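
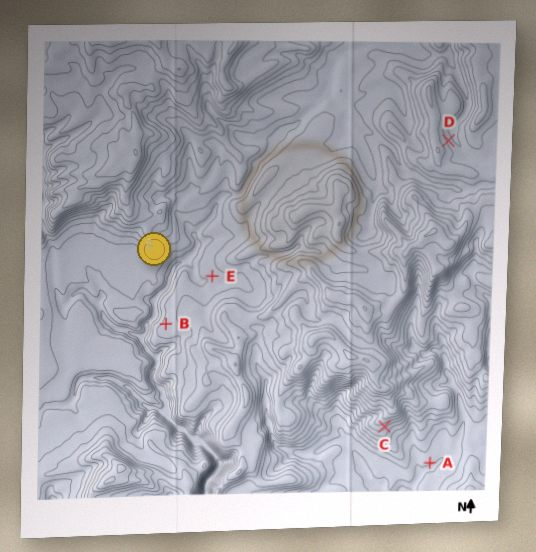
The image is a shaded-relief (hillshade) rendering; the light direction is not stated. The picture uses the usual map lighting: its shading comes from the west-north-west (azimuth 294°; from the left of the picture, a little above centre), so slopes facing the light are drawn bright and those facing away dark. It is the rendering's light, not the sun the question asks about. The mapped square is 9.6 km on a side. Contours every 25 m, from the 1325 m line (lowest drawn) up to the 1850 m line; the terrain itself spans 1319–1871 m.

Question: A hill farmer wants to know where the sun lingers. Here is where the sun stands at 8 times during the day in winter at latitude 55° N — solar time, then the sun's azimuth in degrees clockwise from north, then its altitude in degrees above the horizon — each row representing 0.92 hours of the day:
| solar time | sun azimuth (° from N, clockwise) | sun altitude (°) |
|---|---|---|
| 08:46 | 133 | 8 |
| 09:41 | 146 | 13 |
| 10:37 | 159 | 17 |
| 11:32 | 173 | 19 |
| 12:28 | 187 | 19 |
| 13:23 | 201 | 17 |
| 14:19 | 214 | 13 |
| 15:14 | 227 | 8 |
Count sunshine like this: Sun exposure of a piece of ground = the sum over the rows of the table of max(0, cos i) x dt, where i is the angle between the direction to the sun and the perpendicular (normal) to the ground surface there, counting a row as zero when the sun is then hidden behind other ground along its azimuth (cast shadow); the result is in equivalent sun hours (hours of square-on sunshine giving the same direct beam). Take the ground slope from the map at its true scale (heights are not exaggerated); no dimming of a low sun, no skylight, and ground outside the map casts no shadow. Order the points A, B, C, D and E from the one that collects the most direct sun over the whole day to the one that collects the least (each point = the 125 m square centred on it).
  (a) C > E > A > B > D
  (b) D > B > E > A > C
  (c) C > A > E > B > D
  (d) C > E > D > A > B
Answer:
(c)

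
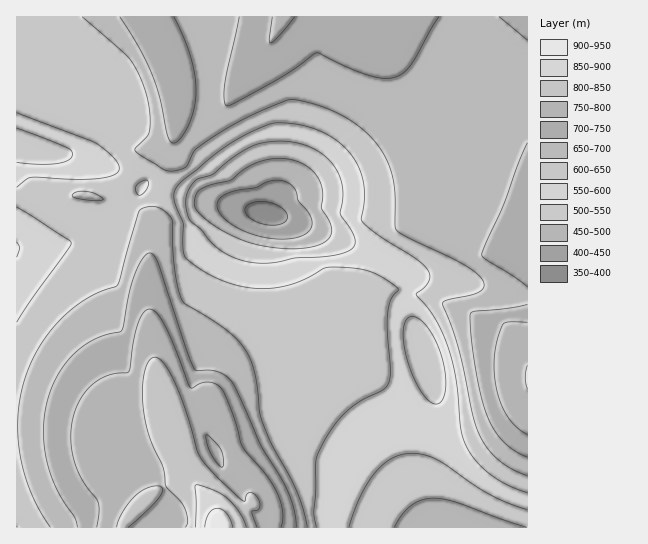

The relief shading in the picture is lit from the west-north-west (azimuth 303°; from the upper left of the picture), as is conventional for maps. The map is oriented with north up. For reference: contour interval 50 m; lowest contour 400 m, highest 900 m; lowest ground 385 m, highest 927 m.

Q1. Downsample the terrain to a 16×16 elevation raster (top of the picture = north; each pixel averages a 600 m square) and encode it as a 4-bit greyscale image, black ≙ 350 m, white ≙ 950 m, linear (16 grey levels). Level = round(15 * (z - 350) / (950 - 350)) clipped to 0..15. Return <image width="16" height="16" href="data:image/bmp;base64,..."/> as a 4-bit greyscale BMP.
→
<image width="16" height="16" href="data:image/bmp;base64,Qk32AAAAAAAAAHYAAAAoAAAAEAAAABAAAAABAAQAAAAAAIAAAAATCwAAEwsAABAAAAAAAAAAAAAAABEREQAiIiIAMzMzAERERABVVVUAZmZmAHd3dwCIiIgAmZmZAKqqqgC7u7sAzMzMAN3d3QDu7u4A////AHirvNuWVENEiau8u4ZVRVeKu8updmVVeYq7y6h3ZmaKiarKmHd2VZt4mrmHd3ZGm3iJqHd3dleaZ3iXZmd2Z4hmeIZVRVZ4iWd3hTIjV4iZd3d1MiRniIlVZ4dURWeIiVZ3iIZmeIiId3eZmIiJiIh3eJmZmZmYiHd5qImpmZiJ"/>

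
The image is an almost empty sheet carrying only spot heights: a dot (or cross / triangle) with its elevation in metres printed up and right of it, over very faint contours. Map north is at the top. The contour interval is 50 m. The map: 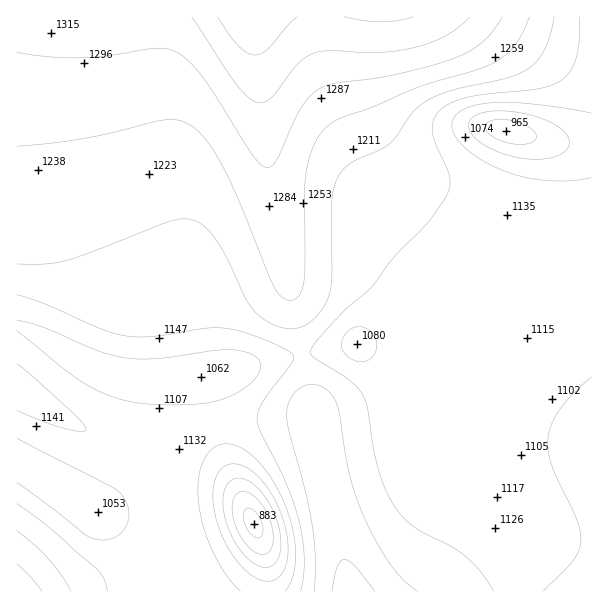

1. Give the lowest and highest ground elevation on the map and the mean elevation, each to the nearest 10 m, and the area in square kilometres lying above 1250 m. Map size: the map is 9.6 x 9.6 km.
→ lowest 880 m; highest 1440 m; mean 1170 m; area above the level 17.2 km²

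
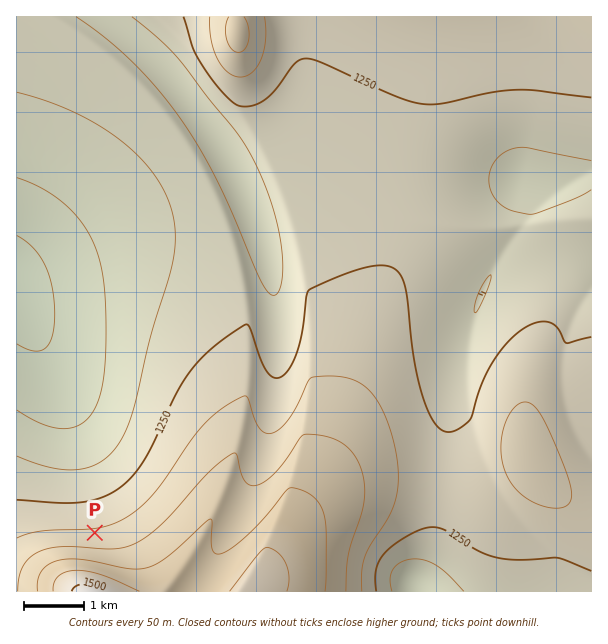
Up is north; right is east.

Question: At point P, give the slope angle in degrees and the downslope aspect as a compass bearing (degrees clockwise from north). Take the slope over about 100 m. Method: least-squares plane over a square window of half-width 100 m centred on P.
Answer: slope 8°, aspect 355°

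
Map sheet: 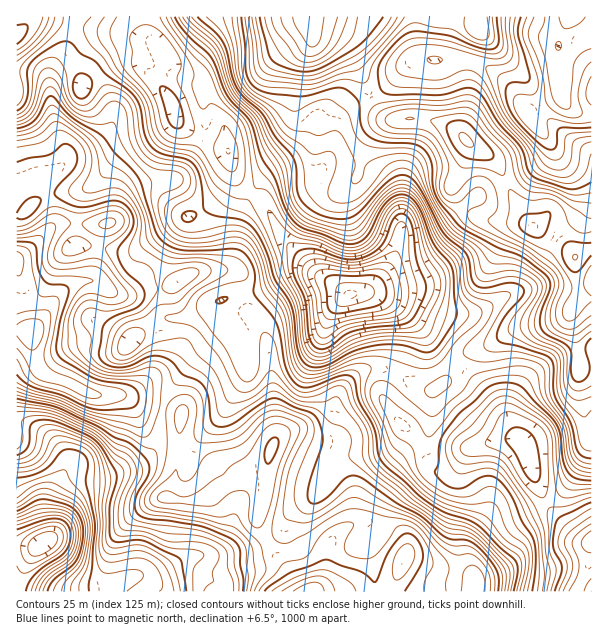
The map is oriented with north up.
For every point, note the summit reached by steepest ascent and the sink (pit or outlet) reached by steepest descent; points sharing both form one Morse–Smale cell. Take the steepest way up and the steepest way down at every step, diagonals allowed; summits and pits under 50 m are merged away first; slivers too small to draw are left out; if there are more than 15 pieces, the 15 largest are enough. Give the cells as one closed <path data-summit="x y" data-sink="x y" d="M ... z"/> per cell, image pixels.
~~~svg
<path data-summit="311 591" data-sink="350 294" d="M171 180l-28 4-12 6-10 11-6 17-5 5-33 0-1 22 16 1 27 6 13 0 48-32 7-2-18 33-9 24 0 19 3 17 4 7 18 0 34-17 4 16 9 13-11 6-31 27-22 30-5 12 2 4 16 5-1 44-6 25-6 14 12 3 15 0 12-2 39-23 17-3 3-4 2-10 8-18 8-7 7-3 29 0 7-3 7-10 2-16 4-9 19-19 9-5 16 0 11 5 3-5 6-20 2-21-8-15-14-12-12-6-24 1-12-11-21-12-29-30-8-11-12-25-12-12-6 4-8 20-8 45-8 7-23 1 5-5 4-8 0-16-5-20-12-22-16-18z"/><path data-summit="311 591" data-sink="591 540" d="M384 368l-16 0-9 5-13 11-10 17-2 16-7 10-7 3-33 2-11 8-5 9-5 18-2 31-6 17 0 9 12 24 16 19 10 21 4 4 14 0 4-4 7-13 3-27 11-16 17-9 19-1 17 6 10 8 4 9-1 13 33 12 30 6 7 6 1 10 100 0 13-26 3-24-14-4-30-31-14-31-11-30-8-7-12 0-18 5-15 4-20 21-16 0-19-32-18-17-13-21 0-6 12-19z"/><path data-summit="311 591" data-sink="42 543" d="M164 408l-6 32-6 12-8 8-37 15-18 0-18-6-8 6 5-11-8-17-22-19-18-7-4 1 1 170 283-1-14-24-16-19-12-24 0-9 7-24 1-22-3 3-17 3-43 24-23 1-12-3 6-14 6-25 1-44z"/><path data-summit="308 20" data-sink="173 108" d="M306 16l-231 0-2 8 59 12-19 0-14 4-15 14-4 9 18 9 9-8 13-6 9-2 9 4 31 38 7 22 7 7 41 18 4 4 4 21 6 12 11 11 3 0 10-14 10-9 27-10 11-8 9-29 19-24 6-12 0-13-7-17-13-13-11-6z"/><path data-summit="32 332" data-sink="350 294" d="M47 196l-12 6-12 12-7 2 0 53 9 25 6 33 1 24 5 15 10 10 21 6 22 12 33 2 15 7 24 5 6-15 22-30 31-27 11-6-9-13-4-16-34 17-18 0-4-7-3-17 0-19 9-24 17-32-6 1-48 32-13 0-27-6-15 0-2-23-12 0-14 5 3-3 2-9z"/><path data-summit="575 257" data-sink="350 294" d="M506 182l-24 11-36 29-24 10-20 3-6 20-8 14-16 19-11 5 16 2 27 17 20 20 10 16 21 16 9-9 21-7 30-18 34-6 15-6 6-6 1 12 6 24 2 2 13-2 0-48-11 0-5 2 2-8-2-37-15-15-32-18z"/><path data-summit="311 591" data-sink="173 108" d="M129 56l-13 4-20 12 18 36 0 14-5 9-11 11-26 12-12 14-19 10 3 11 4 7 8-3 21-1 10-5-8 13-3 22 2 2 27 0 10-6 6-17 10-11 12-6 28-4 6 2 16 18 12 22 5 20 0 16-4 8-6 4 24 0 8-7 8-45 12-24-14-12-6-12-4-21-22-13-23-9-7-7-4-16-9-15-25-29z"/><path data-summit="308 20" data-sink="572 17" d="M591 16l-283 0-1 4 5 12 18 5 16 10 25 49 12-6 30-29 52-1 12 2 21 12 14 15 16 26 11-9 15-6 7-6 8 14 7 4 15 3z"/><path data-summit="308 20" data-sink="350 294" d="M314 32l-2 1 1 5 11 6 13 13 7 17 0 13-6 12-19 24-9 29-11 8-27 10-10 9-10 15 14 12 16 30 25 28 8 8 21 12 12 11 3 0 14-3 7-4 16-19 10-21 4-29-5-18-6-12-13-14-13-6-23-5-15 0-3 3 7-14 6-30 5-9 12-11 15-6 1-4-24-46-16-10z"/><path data-summit="465 140" data-sink="350 294" d="M371 96l-17 7-12 11-5 9-6 30-7 14 3-3 15 0 23 5 13 6 10 10 9 16 5 18-1 17 4-2 17-2 24-10 36-29 24-11-8-18-10-10-15-8-17-16-27-10-39 0-11-9z"/><path data-summit="465 140" data-sink="572 17" d="M465 60l-52 1-41 37 7 13 11 9 39 0 27 10 17 16 15 8 10 10 8 17 7-1 27-16 8-8 2-12-22-30-16-25-23-21z"/><path data-summit="32 332" data-sink="42 543" d="M17 270l-1 150 22 8 22 19 8 17-2 8 5-3 18 6 18 0 37-15 13-16 6-36-25-5-15-7-33-2-22-12-26-9-5-7-5-15-4-42z"/><path data-summit="575 257" data-sink="572 17" d="M561 94l-7 6-15 6-10 8 21 30-2 12-12 12-29 13-1 4 23 39 32 18 15 14 16-7 0-133-16-4-7-4z"/><path data-summit="308 20" data-sink="591 540" d="M456 366l-5 5-3 7-13 12-13-2-27-14-11 19 0 6 6 11 7 10 18 17 15 28 7 5 13-1 20-21 33-9 15 1-25-41-28-27z"/><path data-summit="311 591" data-sink="42 543" d="M375 522l-13 0-11 2-17 13-6 11-4 31-9 13 160-1 0-9-7-6-30-6-33-12 1-13-4-9-10-8z"/>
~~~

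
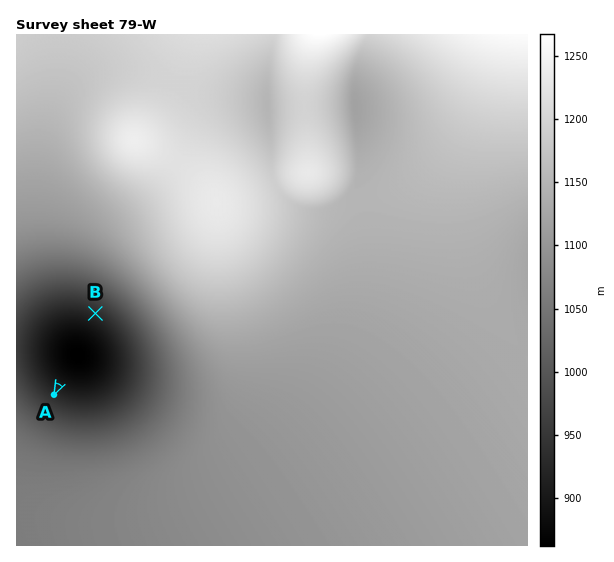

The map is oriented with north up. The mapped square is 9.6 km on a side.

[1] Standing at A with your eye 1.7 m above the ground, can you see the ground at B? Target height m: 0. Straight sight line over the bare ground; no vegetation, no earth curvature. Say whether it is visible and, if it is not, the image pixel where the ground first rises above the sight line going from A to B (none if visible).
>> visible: true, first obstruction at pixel None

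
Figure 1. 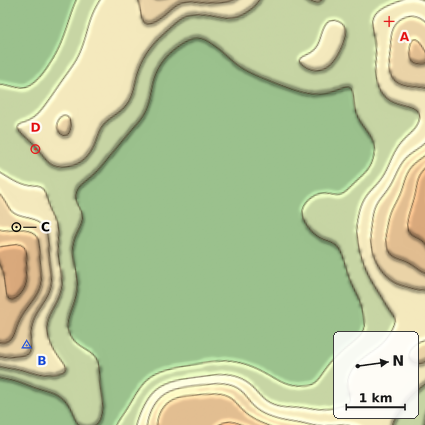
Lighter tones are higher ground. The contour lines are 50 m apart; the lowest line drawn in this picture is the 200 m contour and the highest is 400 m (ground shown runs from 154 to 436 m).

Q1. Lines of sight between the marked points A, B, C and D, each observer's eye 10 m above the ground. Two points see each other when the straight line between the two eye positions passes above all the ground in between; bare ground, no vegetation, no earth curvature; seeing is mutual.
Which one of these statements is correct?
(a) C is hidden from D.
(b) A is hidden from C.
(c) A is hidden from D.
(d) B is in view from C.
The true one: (c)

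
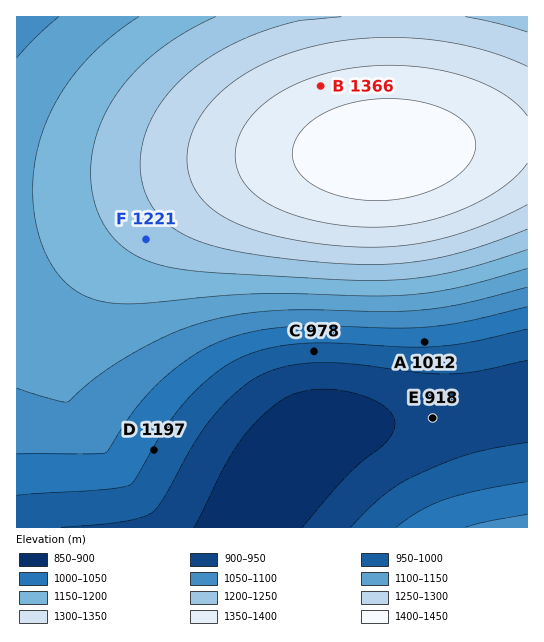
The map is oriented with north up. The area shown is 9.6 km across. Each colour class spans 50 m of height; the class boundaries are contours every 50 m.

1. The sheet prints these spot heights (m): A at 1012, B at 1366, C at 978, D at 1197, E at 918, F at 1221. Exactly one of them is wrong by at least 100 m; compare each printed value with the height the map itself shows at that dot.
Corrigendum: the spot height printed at D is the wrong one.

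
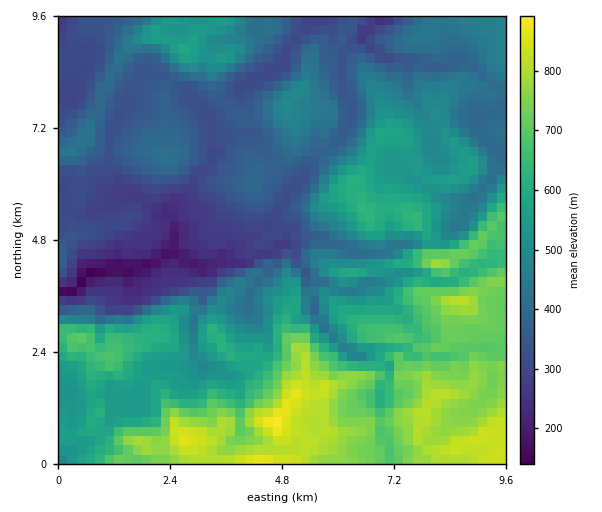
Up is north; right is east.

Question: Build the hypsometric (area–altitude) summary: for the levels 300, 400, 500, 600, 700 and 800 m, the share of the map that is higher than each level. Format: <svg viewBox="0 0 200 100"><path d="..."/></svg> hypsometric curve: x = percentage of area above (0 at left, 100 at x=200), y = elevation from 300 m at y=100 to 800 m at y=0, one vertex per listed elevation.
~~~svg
<svg viewBox="0 0 200 100"><path d="M180 100l-48-20-37-20-37-20-22-20-25-20"/></svg>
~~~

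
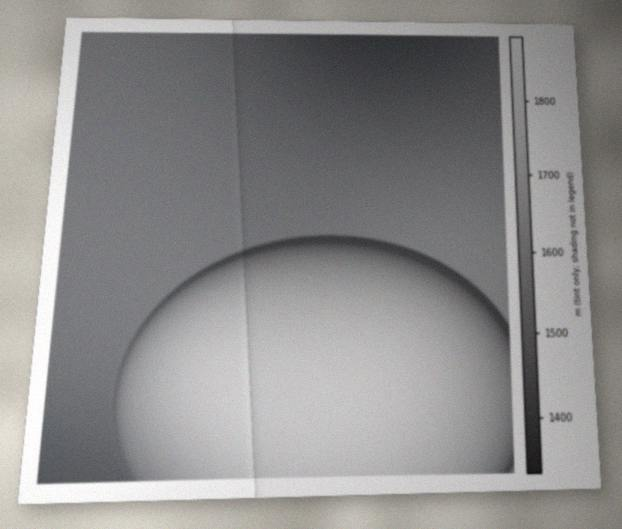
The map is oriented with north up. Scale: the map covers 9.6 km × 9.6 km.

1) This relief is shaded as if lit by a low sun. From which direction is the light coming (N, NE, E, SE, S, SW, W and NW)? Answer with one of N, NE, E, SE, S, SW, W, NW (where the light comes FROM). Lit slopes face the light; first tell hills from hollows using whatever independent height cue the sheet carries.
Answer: SW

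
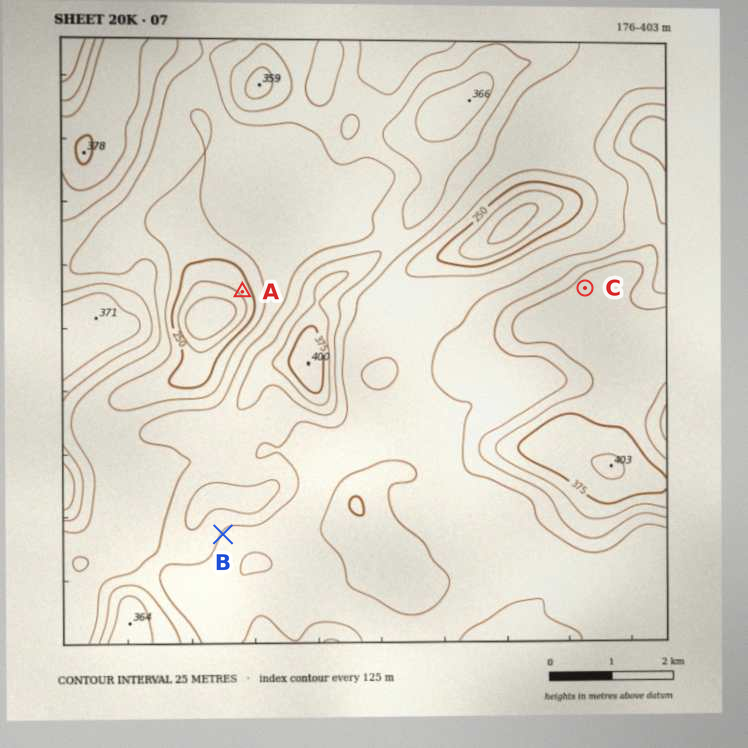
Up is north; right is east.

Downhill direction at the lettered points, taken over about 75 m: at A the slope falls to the SW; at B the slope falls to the SE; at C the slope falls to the NW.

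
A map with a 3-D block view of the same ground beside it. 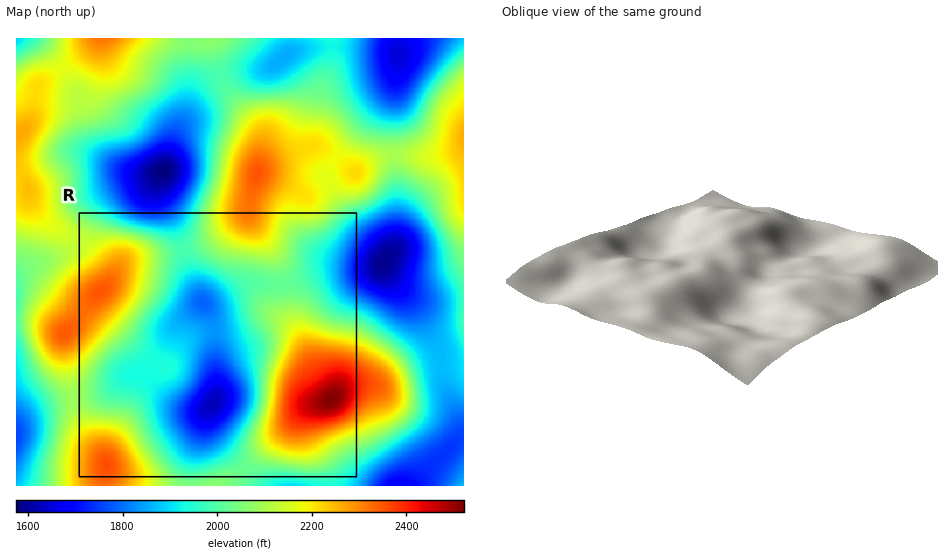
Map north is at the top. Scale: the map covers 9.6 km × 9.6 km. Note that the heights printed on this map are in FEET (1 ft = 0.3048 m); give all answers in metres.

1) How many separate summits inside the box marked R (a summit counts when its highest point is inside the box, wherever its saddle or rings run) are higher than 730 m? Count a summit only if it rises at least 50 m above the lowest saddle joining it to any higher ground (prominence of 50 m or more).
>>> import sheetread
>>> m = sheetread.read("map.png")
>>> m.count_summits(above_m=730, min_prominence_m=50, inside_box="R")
1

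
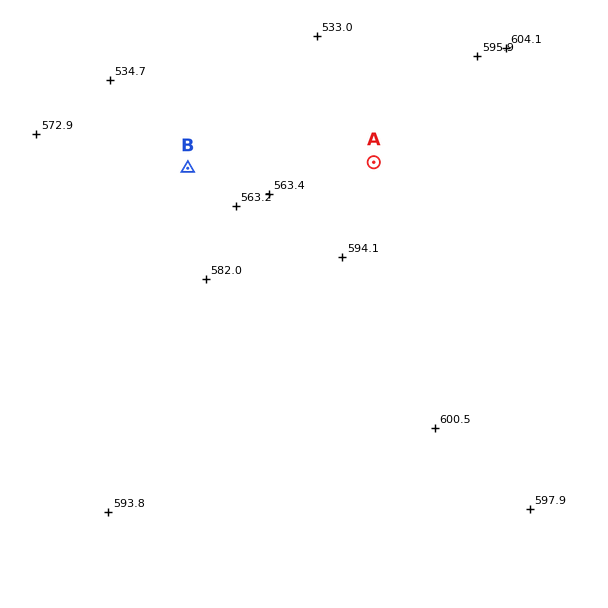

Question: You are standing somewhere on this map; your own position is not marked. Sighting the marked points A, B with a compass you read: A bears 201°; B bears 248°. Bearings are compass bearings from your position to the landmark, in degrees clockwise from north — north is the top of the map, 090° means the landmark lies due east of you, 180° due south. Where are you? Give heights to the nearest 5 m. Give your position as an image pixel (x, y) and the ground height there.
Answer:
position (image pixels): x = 405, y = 80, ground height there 575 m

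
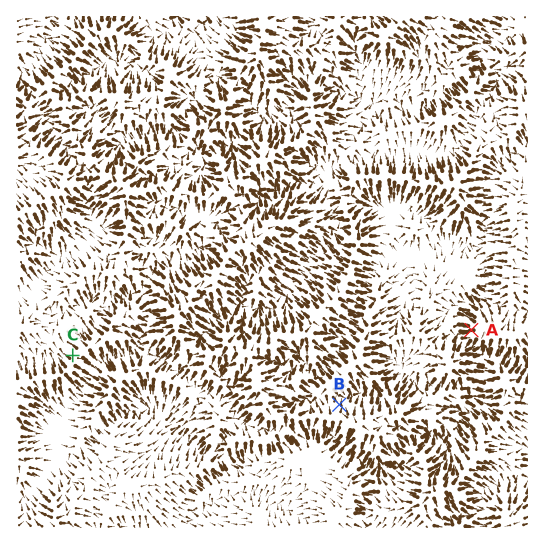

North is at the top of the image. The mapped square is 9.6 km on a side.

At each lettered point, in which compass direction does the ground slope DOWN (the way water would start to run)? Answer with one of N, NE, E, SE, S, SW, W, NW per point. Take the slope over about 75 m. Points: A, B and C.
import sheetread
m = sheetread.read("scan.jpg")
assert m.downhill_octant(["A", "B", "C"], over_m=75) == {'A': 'W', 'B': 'N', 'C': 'NW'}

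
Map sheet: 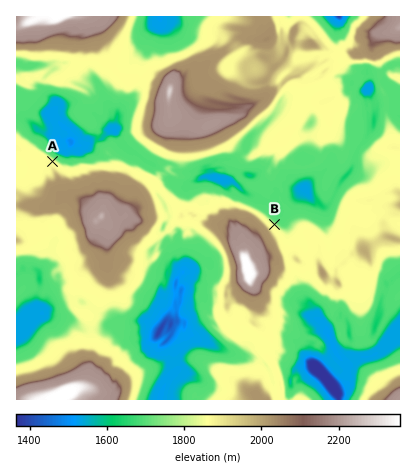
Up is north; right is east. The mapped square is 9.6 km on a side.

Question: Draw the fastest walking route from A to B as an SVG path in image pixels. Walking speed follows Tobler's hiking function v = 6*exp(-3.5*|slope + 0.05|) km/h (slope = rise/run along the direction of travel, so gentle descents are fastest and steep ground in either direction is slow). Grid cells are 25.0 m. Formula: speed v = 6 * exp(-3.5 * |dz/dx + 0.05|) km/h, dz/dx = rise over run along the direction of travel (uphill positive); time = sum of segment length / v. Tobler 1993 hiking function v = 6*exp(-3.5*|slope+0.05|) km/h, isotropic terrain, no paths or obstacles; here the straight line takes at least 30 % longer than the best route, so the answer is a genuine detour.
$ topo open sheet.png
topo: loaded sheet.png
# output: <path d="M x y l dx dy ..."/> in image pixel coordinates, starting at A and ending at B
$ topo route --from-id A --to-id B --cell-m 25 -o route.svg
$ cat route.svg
<path d="M52 162l2 0 12 6 56 0 38 20 2 2 8 6 16 8 52 0 26 14 4 4 6 2"/>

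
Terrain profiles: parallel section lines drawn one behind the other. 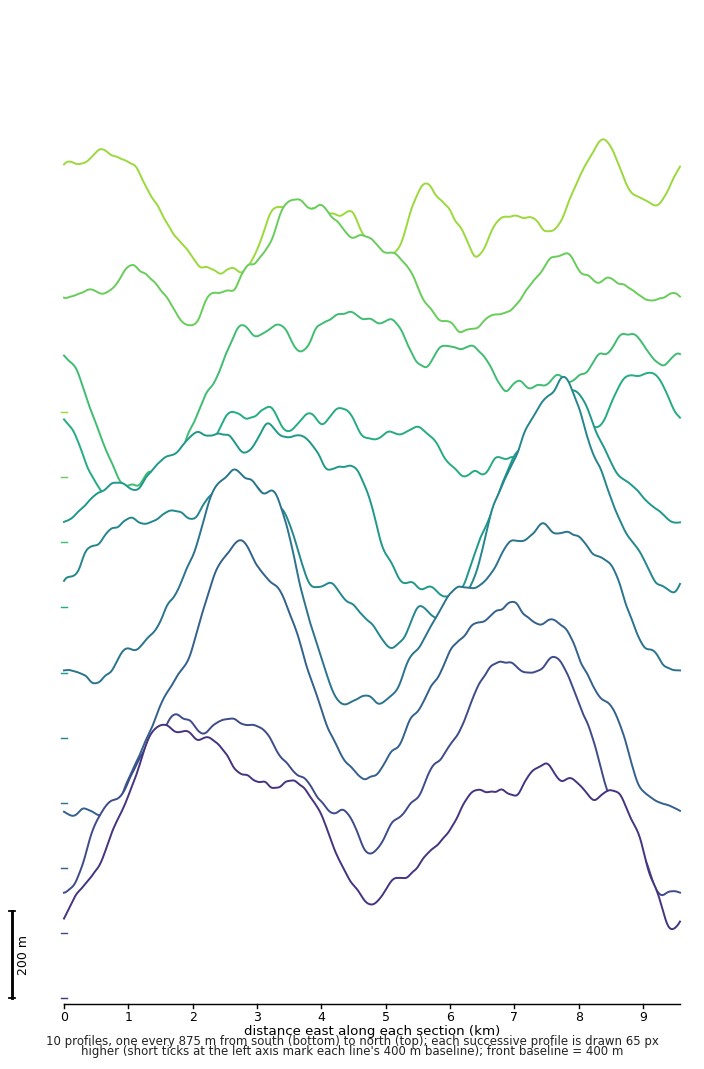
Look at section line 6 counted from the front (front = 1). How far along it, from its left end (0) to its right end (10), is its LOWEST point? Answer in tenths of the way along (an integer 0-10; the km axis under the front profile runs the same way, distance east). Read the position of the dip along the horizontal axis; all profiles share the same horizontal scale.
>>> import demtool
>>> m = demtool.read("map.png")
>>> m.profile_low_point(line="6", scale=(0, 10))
6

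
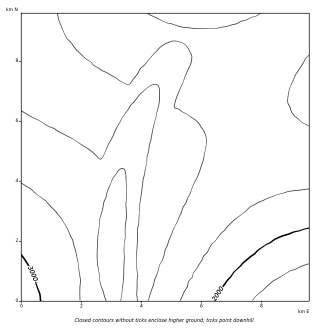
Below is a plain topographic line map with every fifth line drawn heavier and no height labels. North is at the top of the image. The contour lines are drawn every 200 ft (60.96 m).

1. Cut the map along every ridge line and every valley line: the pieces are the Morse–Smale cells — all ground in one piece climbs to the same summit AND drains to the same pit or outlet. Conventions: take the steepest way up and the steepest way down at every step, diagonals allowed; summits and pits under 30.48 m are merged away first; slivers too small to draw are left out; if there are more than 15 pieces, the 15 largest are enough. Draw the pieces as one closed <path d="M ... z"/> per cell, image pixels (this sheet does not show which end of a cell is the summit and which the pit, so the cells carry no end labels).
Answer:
<path d="M246 119l-45 15-44 19-16-3-8 0-5 3-5 13-9 43-3 49-5 3-14 1 4 39 213 0-2-18z"/><path d="M159 13l-138 0 0 269 36-14 35-6 0-57 4-27 9-39 19-51z"/><path d="M219 13l-60 1-40 84-16 49-11 58 0 57 14-1 5-3 1-30 4-32 8-35 5-9 12-2 16 3 44-19 46-16-16-51z"/><path d="M309 13l-89 0 11 54 16 52 62-19z"/><path d="M309 100l-62 19 62 170z"/><path d="M91 262l-34 6-36 14 0 19 75 0z"/>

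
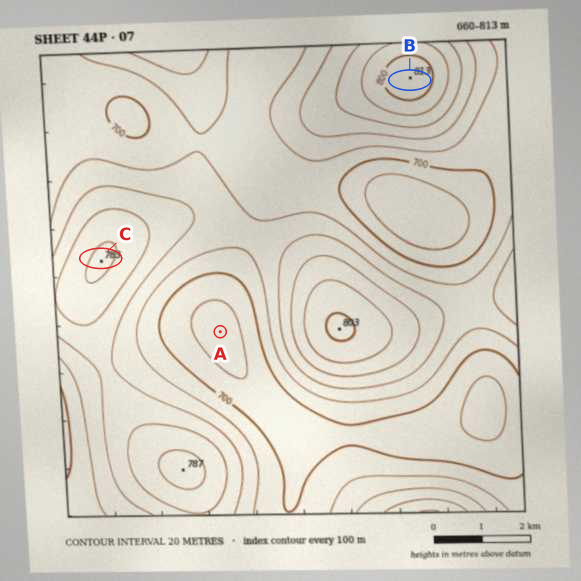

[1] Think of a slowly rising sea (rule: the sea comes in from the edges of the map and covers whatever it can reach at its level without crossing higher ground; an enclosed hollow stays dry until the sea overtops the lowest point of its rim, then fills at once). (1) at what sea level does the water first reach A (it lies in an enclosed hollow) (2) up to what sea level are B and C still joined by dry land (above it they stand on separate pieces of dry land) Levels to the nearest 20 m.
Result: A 700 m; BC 720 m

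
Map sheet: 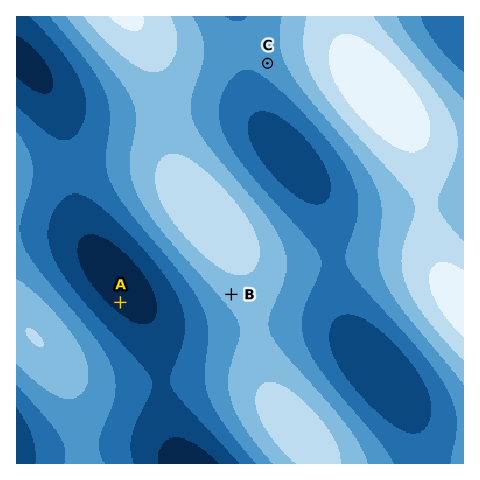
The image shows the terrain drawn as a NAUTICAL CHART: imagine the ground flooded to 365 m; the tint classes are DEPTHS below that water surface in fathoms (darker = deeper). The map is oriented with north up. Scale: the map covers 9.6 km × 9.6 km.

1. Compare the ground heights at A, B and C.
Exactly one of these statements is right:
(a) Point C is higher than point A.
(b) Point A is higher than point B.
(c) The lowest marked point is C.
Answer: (a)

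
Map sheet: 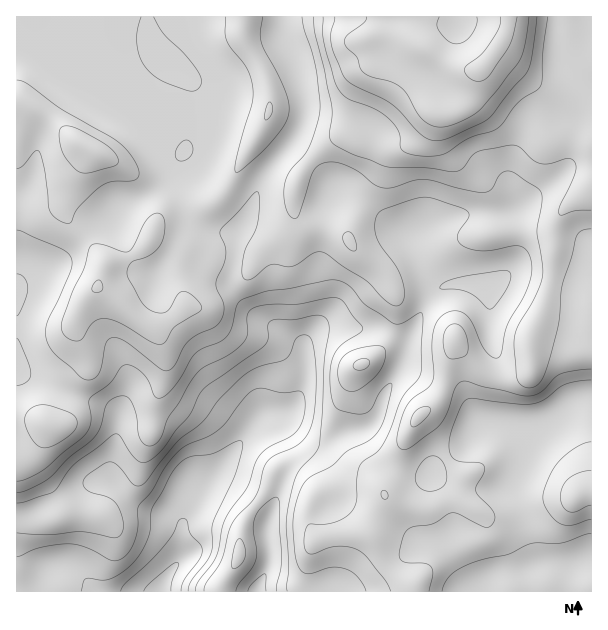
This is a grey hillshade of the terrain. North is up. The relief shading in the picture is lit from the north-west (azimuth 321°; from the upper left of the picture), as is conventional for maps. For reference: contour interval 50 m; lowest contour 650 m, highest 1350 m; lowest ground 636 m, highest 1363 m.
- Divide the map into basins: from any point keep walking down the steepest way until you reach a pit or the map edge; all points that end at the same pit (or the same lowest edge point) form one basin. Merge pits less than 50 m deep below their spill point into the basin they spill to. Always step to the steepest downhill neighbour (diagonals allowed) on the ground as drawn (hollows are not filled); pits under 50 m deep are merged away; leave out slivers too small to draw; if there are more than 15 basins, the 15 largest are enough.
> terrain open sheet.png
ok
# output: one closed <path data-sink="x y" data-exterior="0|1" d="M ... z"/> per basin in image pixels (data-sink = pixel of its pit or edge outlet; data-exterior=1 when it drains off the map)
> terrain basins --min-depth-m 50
<path data-sink="161 591" data-exterior="1" d="M591 16l-575 1 1 575 202 0 3-8 16-24 2-24 4-15 18-23 12-25 7-7 12 0 6 3 13 13 4 9 0 4-8 15 2 15 6 14-4 7-4 14-1 25 2 7 106-1-1-7-15-6-14-14-12-28 0-11 12-27 0-12 12-22 6-20 11-21 9-11 13-10 4-7 14-50 2-2 4 7 22 22 6 2 10 4 23-2 9-5-1-30 12-30 4-4 21-1 16 1 10 4z"/><path data-sink="591 560" data-exterior="1" d="M566 306l-18 0-7 5-12 30 1 30-5 3-13 4-14 0-10-4-6-2-22-22-4-7-2 2-14 50-4 7-13 10-9 11-11 21-6 20-12 22 0 12-12 27 0 11 12 28 14 14 15 6 2 8 176-1 0-279-4-4z"/><path data-sink="257 591" data-exterior="1" d="M293 466l-12 0-7 7-9 21-21 27-4 15 0 19-5 11-13 18-1 8 87-1 0-31 4-14 4-6-6-15-2-15 8-15 0-4-4-9-13-13z"/>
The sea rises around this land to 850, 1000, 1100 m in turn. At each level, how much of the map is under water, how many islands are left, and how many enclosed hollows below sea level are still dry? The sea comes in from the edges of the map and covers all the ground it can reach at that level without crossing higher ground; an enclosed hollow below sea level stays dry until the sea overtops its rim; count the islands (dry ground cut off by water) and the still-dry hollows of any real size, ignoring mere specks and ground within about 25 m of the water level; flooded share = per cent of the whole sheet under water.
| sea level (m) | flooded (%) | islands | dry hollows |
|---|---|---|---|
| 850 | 10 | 0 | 0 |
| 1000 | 33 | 1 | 0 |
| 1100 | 77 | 1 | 0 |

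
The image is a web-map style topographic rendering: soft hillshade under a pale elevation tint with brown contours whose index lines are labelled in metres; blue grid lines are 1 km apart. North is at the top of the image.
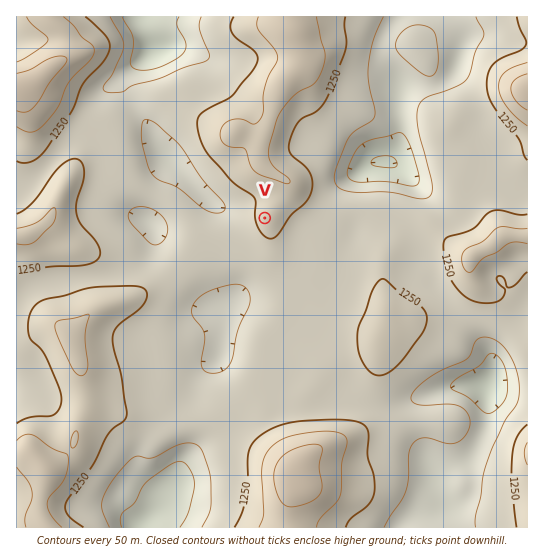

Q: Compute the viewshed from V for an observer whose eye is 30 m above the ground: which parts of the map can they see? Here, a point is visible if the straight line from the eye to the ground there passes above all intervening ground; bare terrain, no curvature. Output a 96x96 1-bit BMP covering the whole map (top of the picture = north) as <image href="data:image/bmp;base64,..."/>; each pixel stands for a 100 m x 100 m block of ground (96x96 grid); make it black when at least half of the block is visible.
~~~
<image width="96" height="96" href="data:image/bmp;base64,Qk2+BAAAAAAAAD4AAAAoAAAAYAAAAGAAAAABAAEAAAAAAIAEAAATCwAAEwsAAAIAAAAAAAAA////AAAAAAAH/8AAH/wAAAAAAf8P/4AAD/wAAAAAAP8P/wAAB/gAAAAAAD8P/wAAA/gAAAAAAB8H/gAAAfgAAAAAAA8A/gAAAfgAAAAAAA8AHgAAAfgAAAAAAA8AfwAAAfAAAAAAAA8A/wAAAfAAAAAAAAcB/wAAAeAAAAAAAAcD/4AAAefgAAAAAAcH/4AAAe/4AAAAAAcP/4AAAf/8AAAAAAcf/4AAA//+AAAAAAc/H4AAA///gAAAAAd+H4AAA///4AQAAAd8H4AAA////AQAAAN4H4AwA////wYAAAMAH8P8B/////4AAAEAH+////////8AAAAAH/////////4AAAAAH/////////gAAAAAD/////////AAAAAAD////////+AAAAAAB////////+AAAAAAB////////8AAAAAAB////////8AAAAAAB////////8AAAAAAB////////8AAAAAAD////////8AAAAEAD////////+AAAAEAD////////+AAAAMAH/////////AAAAcAH/////////AAAAcAH/////////AAAA8AP/////////gAAB8AP/////////gAAD8Af/////////wAAH8A//////////wAAf8B//////////wAP/AD5/////////wA/8AH5/////////x3/gCH//////////7//AD//////x///////AD//////g////4//AD//////gf///wD/AD//////gf///wD+ADA/////4////wH+AAAD/////////wH+AAAD/////////wP+AAAH/////////wP+AAef/////////4f/AAf///D//////4//4A///+B/////////8B///+B/////////+B///8B//////////AP//4B//////////AD//4B/////////+AD//4D/////////+AB//4H/////////+AB///////////H/+AA///////9//8D//8A///////8APgD//8A///////4ABAH//8Af//////wAAAH//8Af//////AAAAP//8AP/////8AAAAf//8AP/////4AAAA///8AH///P/wAAAA///8AH//+f+AAAAA///98H//+/+AAAAA///8/////z+AAAAA///8/////g+AAAAA///8/////gOAAAAA///8/////ACAAAAA/4f9/////AAAAAAA/wP9////+AAAAAAAfwP9////+AAAAAAAfwP///3/8AAAAAAAf4P///j/4AAAAAAAP4f///h54AABAAAAE4////hwAAADgAAAAZ/9//4AAAADwAAAAH/8f/+AAAAB8AAAAD/4P/+AAAAAeAAAAD/wH/+AAAAAHAAAAD/gD/+AAAAAAAAAAD/AA/+AAAAAAAAAAB+AAP/AAAAAAAAAAB+AAD/AAAAAAAAAAA+AAA/AAAAAAAAAAAfwAAfAAAAAAAAAAAf8AAOAAAAD4AAAAAP8AIOAAAADgAAAAAP8A4cAAAAAAAAAAAH8AAcAAAAAAAAAAAH8="/>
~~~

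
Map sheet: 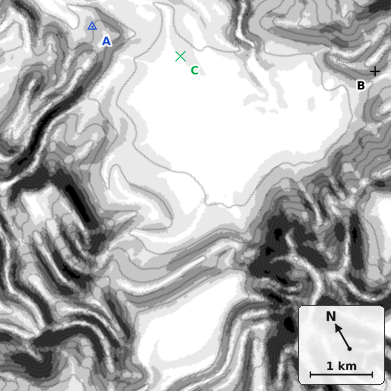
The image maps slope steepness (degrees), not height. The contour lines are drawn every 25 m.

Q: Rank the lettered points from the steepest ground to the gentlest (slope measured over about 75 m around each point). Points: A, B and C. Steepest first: B A C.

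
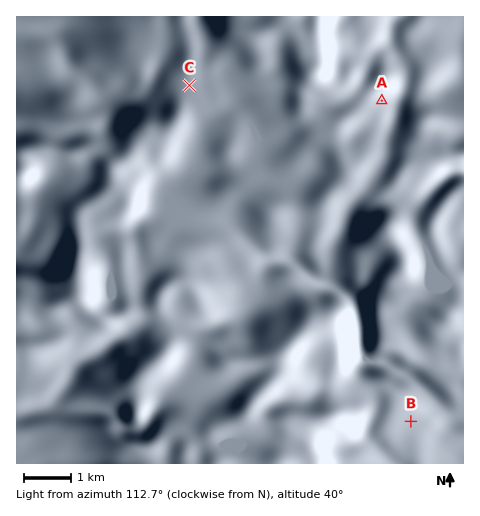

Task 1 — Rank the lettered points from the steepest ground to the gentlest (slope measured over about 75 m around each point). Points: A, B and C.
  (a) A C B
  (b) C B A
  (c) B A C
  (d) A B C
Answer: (d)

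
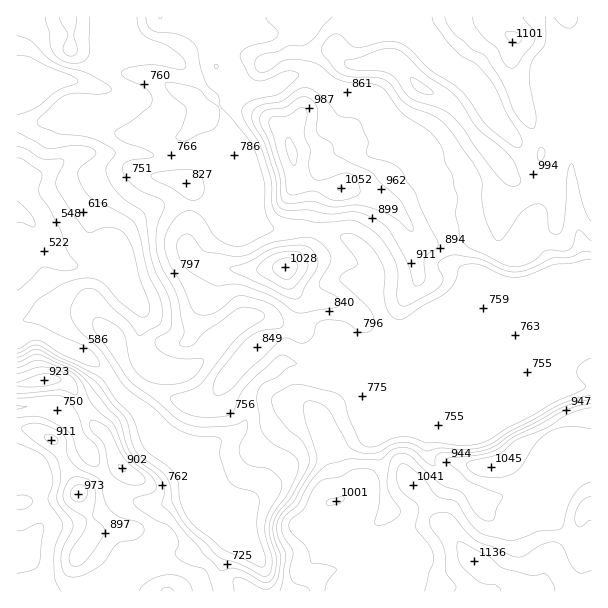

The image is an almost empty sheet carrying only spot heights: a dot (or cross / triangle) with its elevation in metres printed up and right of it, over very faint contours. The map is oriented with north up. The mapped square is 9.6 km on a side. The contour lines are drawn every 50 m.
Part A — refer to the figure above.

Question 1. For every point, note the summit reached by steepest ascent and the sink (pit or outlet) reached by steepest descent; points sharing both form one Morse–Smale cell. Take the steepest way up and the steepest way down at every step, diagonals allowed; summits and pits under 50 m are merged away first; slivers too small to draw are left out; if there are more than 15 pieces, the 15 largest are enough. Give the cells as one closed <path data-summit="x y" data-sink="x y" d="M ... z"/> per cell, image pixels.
<path data-summit="474 561" data-sink="17 212" d="M374 356l-14 0-34 8-44-2-22 17-8 10-5 12 0 16-7 13-43 21-23-7 16 17 4 9 4 12-2 7 9 21 29 27-12 30 1 24 368 1 1-140-14 2-35 15-13 17-15 7-33 9-14-14-27-16-9-10-4-7 0-20 2-6 9-7 0-3-11-17-12-12-12-6-18-18-3-6z"/><path data-summit="291 152" data-sink="17 212" d="M309 74l-18 2-27 14-18 0-12-4-20 12 9 15 7 21-6 10 8 12 0 12 22 54 4 4 23 4 28-1 17 3 21 6 7 4 16 16 4 9-1 30 9 21 6 12 15 14-7 12 35-13 22-27 20-9 21 0-14-23-26-20-6-22-14-30-6-27-16-29-21-22-6-20-6-10-5-6-8-2-12 0-16-5z"/><path data-summit="285 267" data-sink="17 212" d="M233 169l-10 17-5 14-5 6-19 0-15-2-24 2-24 17-13 16 0 24-4 4 4 5 6 15 18 24-2 37 6 12 12 8 12 4 19-4 11-6 12-12 5-9 17-16 14-7 7-2 17 3 11 11 3 18-4 14 44 2 34-8 14 0 10 5 8-1 10-10 1-6-15-14-15-33 1-30-4-9-16-16-16-7-29-6-28 1-23-4-5-7z"/><path data-summit="515 38" data-sink="17 212" d="M591 16l-212 1 32 13 16 14 13 16 24 14 16 16 16 29 20 21 6 10 4 17 14 16 2 11-2 15-8 13-2 18 17 18 7 20 0 4-14 32-2-12-4-4-39-6-5 4 0 6 4 5-21 0-20 9-22 27-35 13-3 4 48 0 38 14 19 4 30-6 7-6 9-25 38-40 10-4z"/><path data-summit="515 38" data-sink="17 212" d="M308 16l-185 0 1 28-2 4-11 4-11 11 16 9 33 4 15 6 10 8 15 6 9 9 6 12-25 21-18 0-11-4-28 0-24-8-9-14-9 4-10 9-3 6 1 25-23 16-29 11 0 29 8 4 10 9 10 12 8 14 11 11 14 4 36 0 5-3 2-27 11-13 18-13 19-6 45 2 19-35 0-15-8-12 6-10-7-21-9-15 20-12 12 4 24-2 23-12 5-7 2-9-2-28 8-5z"/><path data-summit="420 87" data-sink="17 212" d="M378 16l-69 0-3 11-8 5 2 28-2 9-4 6 15-1 29 17 36 7 11 16 6 20 21 22 16 29 6 27 14 30 6 22 19 13 16 21 6-6 39 6 4 4 2 12 14-32 0-4-7-20-17-18 2-18 8-13 2-15-2-11-14-16-8-23-22-25-16-29-16-16-24-14-13-16-16-14z"/><path data-summit="591 417" data-sink="17 212" d="M441 360l-52 0-4 2 1 4 18 18 12 6 12 12 11 17 0 3-9 7-2 6 0 20 4 7 9 10 27 16 14 14 33-9 15-7 13-17 35-15 14-4-1-64-40 0-27-12-21 4-18-2z"/><path data-summit="474 561" data-sink="17 212" d="M18 212l-2 1 0 126 13-5 12 0 16 10 32 14 19 16 8 15 6 3 26-27-8-17 2-37-3-6-12-14-9-19-5-6-36 0-14-4-11-11-8-14-10-12z"/><path data-summit="515 38" data-sink="17 212" d="M263 316l-15 2-14 7-17 16-5 9-12 12-11 6-19 4-12-4-9-6-22 24 1 1-4 2-3 6 13 9 28 30 12 10 14 6 13 0 35-17 5-4 5-7 1-21 5-12 8-10 21-15 3-7 2-16-3-11-7-8z"/><path data-summit="78 492" data-sink="17 561" d="M27 428l-11 1 0 162 71 1 27-19-18-17-12-8 7-9 3-9-16-42-22-44-15-11z"/><path data-summit="78 492" data-sink="17 212" d="M107 478l-24 12-4 5 15 35-3 9-7 9 12 8 17 16 16-10 17-3 13-7 36 1 8-5 17-20-2-4-13-14-8-20-3 9-15 0-17 6-12 0-31-11z"/><path data-summit="122 468" data-sink="17 212" d="M116 386l-32 22 8 15 14 12 8 20 7 12-13 10 4 11 7 6 9 5 22 6 12 0 17-6 15 0 2-2 2-15-8-21-56-57-11-7z"/><path data-summit="515 38" data-sink="17 81" d="M101 64l-9 14-6 5 11 7-1 15-6 9 8 12 24 8 57 4 25-21-6-12-9-9-15-6-10-8-15-6-33-4z"/><path data-summit="167 591" data-sink="17 212" d="M219 523l1 5-6 9-19 16-36-1-13 7-17 3-15 11 15 19 93 0 0-25 12-30z"/><path data-summit="68 17" data-sink="17 81" d="M68 16l-26 8-26-1 1 59 58-2 11 4 6-6 8-13-8-7-22-10 2-13z"/>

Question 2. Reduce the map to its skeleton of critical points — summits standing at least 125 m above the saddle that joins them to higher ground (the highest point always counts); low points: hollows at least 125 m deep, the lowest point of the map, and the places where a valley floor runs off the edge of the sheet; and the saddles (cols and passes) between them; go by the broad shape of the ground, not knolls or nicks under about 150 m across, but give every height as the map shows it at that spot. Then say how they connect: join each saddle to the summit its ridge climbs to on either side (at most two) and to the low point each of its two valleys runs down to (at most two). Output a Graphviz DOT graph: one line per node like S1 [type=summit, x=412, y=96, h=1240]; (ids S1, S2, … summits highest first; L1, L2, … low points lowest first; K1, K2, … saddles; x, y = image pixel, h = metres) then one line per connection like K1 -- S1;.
graph terrain {
  S1 [type=summit, x=474, y=561, h=1136];
  S2 [type=summit, x=515, y=38, h=1107];
  S3 [type=summit, x=291, y=152, h=1057];
  S4 [type=summit, x=285, y=267, h=1028];
  S5 [type=summit, x=78, y=494, h=973];
  L1 [type=low, x=17, y=212, h=492];
  K1 [type=saddle, x=446, y=240, h=889];
  K2 [type=saddle, x=312, y=230, h=831];
  K3 [type=saddle, x=192, y=206, h=795];
  K4 [type=saddle, x=224, y=591, h=772];
  K5 [type=saddle, x=543, y=347, h=757];
  K1 -- S2;
  K1 -- S3;
  K1 -- L1;
  K2 -- S3;
  K2 -- S4;
  K2 -- L1;
  K3 -- S2;
  K3 -- S4;
  K3 -- L1;
  K4 -- S1;
  K4 -- S5;
  K4 -- L1;
  K5 -- S1;
  K5 -- S2;
  K5 -- L1;
}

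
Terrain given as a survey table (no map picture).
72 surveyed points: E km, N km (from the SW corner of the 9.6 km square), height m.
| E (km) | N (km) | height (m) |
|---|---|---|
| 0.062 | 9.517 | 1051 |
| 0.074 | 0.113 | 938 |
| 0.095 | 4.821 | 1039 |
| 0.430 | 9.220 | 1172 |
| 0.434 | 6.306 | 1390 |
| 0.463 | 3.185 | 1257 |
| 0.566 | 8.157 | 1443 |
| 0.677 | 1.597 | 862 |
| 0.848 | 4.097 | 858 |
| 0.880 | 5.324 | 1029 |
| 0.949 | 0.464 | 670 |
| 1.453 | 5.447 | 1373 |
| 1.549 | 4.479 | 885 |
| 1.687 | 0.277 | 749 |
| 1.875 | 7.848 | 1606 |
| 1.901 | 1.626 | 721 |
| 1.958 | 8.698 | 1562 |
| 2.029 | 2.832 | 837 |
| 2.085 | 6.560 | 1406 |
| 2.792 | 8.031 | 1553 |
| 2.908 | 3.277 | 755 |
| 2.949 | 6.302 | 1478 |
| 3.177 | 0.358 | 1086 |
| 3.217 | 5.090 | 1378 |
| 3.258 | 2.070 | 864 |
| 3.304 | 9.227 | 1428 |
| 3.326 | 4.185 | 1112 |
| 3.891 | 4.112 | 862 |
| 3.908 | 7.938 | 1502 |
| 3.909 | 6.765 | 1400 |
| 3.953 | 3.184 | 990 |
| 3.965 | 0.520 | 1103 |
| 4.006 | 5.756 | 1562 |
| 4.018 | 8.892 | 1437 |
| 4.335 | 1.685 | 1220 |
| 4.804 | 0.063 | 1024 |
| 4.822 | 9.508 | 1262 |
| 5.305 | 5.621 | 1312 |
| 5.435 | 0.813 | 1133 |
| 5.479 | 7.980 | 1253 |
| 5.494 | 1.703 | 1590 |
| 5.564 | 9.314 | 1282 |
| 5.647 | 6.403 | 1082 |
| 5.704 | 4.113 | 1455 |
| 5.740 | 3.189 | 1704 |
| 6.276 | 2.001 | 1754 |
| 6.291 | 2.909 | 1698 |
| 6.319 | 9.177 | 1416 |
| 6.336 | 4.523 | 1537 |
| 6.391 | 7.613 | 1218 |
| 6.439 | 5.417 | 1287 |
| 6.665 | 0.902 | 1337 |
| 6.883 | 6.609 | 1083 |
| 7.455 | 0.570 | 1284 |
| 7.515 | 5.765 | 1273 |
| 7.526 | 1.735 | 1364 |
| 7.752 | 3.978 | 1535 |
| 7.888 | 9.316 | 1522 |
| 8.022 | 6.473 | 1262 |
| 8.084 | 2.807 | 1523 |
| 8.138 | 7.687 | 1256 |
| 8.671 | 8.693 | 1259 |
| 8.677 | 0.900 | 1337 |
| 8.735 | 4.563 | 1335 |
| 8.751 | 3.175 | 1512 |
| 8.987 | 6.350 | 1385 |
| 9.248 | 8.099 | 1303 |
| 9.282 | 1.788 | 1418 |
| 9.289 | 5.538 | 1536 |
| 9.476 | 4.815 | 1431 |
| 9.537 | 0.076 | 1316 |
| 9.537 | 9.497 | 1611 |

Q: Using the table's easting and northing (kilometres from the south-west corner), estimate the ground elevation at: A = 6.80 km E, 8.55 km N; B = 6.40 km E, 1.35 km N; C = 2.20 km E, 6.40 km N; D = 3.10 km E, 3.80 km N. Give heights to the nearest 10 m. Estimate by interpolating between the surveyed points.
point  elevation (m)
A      1240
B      1620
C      1440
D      830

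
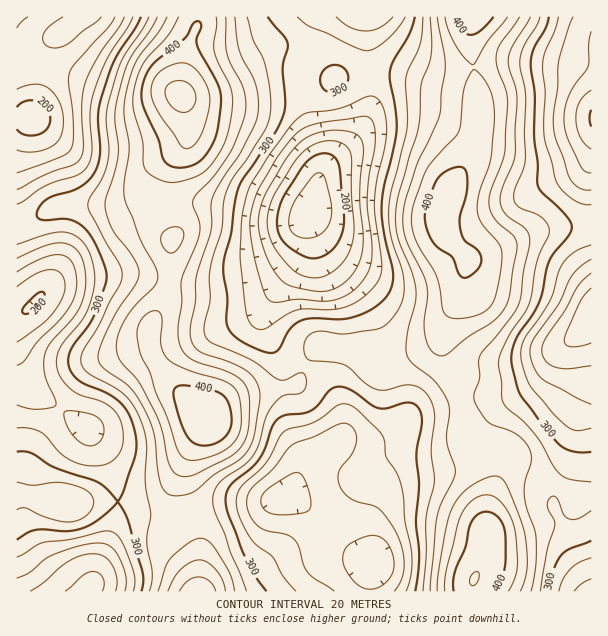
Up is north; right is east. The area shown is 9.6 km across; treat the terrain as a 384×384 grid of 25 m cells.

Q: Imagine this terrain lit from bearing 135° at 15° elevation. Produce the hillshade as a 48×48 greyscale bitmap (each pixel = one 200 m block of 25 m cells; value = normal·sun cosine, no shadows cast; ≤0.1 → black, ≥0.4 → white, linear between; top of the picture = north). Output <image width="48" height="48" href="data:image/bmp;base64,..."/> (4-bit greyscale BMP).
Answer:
<image width="48" height="48" href="data:image/bmp;base64,Qk32BAAAAAAAAHYAAAAoAAAAMAAAADAAAAABAAQAAAAAAIAEAAATCwAAEwsAABAAAAAAAAAAAAAAABEREQAiIiIAMzMzAERERABVVVUAZmZmAHd3dwCIiIgAmZmZAKqqqgC7u7sAzMzMAN3d3QDu7u4A////ALu7qYZDMzNGmqmIiIiIhlMiIkabzd3cu7u7updURDNGiqmYiIiIh1QhEjWKvN3cu7u8y6hlVVRWiamImZiJmXUyIjV5vM3Mu8u83bl1VmZWiqmIiZiJqYZDIjVoq8zLu7u83cqGZndniql3eIiJmYZUMzVoq7u6q6q7zduGZnd4mql2Z4iImYdUQzRnm7qZmpmZvMuXZ4iJmqqHZniImYdUMzNXmqmImYh3iaqHZ4mau8uod3eImYdURDNGiqmIiIdmZ4h2Zoq7zd3KmHd4iYdlRERGiqqYd3dmVmdlVnm97v/sqHd3iIdmVmVWiqqYd3d3ZlZVRWis7//9uYd2d4d2Znd3iaqYd3eId2VURFeb3v/9yph2Z3dlVnd3iJqXZneIh2ZVRFaKze/9y6mHZ3dlVnh3eImYZmeIiHZlVVZ4rN7tzMuod4h1RXiHd4iIdmZ4mYh2VVZ4ms3dy8y6iJmGVWiId4iId3d4mqmGZmZnibzLu7y6maqoZniZiIiId3d3iqqXZmZmeKu6mau6maupd4mZqZiHd3dniamYdmZmZomYiJqpiZqpiImqqph3d2ZmZ4iId3ZlVmeHd4mZiJmZiZmaq6l2Z1VERWd3eIh2VmZ2Z4mYh3iIiaqrzLqHZkQzM0VneJmYd3ZmVniHd3dniau73tyodkMiIiNFeau6iIdlVWZmZmZWeKu83/7bl2QiESI0aKu7qZh1RERVVVVVaJq83v/tuYZDISIzRpu7uqmGREMzRVVEV4m83e/u26lkMiMzRYq7qqqXVEQzNEREVomrzN3e3cuWQzRERXq7qqqYdlVDNERVVniavMzN3dy4ZEVVZorMuqqZh2VENERVZ3iavMzMzd3KdVZ3d4rNy6qph2VUQ0RWd4iavMzMzM3Ll2Z3d4rN3Luph2VUQzRWeIiJq8zMvLzMqGZ3dnm83cy6l2VUMzNWeJiIiaq7uoq7qHZ3dmebzNzLqGVUMyNFeJmYh4mZmWeJmHZ3d3eKvN3dyoZUMyI0aJqql3eIh0RWdlVniIibzN7u25dUMiIkV5vLuYeIdjM0VERXiZq83d7u3KdUMiIjVorNy5mIdkMzMyNGiavN7u7u7bhkMiIjRXm93Lqph1QzMyI1Z4rN7u7v7sl1QyIjRWis3MuqmGVEQzM0Vnm83u7//tuXUzIjRWebzMuqmGVURDRFZnib3d3v/uy5dTMzRVeKvMuqmXZUQzRFZnibzN3d7t3LllQ0VWeKzMy7qohlQzNFZ3mrzMzMzMzMqGRFVmaKvMzMu6mGUyIjVniru7u7uqq8uXVVZmaJvMzMzLqHVCISNWeau7q7qYmruXZVZmaJq8zMzKqHZDERI1aJqqqqqHeJmXZVVmeJq7u7u6mHZTEAEkV5mpmqqHd4iGVVVWeJq7u6qph2VDEAAjV5qpmaqYd3d2VUVWibvMy6qZmHZDIAATV6u6mZmId3dlVERXm8zd3LqqqYdUIAASR6vLqYiHd3ZURERWm93e7cqqqph1MQASRpzLqYiHd3ZUMzNGm93u7cug=="/>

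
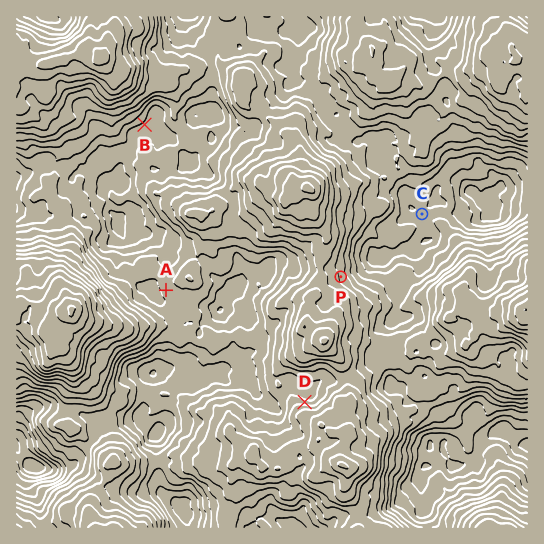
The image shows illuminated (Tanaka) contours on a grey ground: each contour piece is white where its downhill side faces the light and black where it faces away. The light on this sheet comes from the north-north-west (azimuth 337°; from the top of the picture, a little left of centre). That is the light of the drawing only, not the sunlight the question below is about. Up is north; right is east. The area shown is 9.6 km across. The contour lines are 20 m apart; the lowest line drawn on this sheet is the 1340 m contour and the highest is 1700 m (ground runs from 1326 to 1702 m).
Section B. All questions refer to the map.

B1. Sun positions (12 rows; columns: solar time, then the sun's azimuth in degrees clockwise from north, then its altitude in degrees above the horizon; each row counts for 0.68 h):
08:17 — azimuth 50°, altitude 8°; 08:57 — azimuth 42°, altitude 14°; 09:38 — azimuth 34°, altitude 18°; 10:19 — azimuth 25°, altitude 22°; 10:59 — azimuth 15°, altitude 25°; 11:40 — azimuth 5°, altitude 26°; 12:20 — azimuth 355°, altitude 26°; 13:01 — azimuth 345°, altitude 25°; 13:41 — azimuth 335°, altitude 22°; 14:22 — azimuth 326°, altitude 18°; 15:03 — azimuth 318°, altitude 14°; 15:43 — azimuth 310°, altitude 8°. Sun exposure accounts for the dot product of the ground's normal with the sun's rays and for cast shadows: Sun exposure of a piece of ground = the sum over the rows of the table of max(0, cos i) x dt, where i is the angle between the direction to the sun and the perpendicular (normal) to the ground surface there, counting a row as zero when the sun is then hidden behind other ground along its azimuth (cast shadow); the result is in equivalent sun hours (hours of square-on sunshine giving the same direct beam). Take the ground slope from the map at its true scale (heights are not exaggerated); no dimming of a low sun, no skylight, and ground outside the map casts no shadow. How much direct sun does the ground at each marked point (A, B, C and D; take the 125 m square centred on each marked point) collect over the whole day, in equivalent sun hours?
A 2.4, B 2.4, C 3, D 3.8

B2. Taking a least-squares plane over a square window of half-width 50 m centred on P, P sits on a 8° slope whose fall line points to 73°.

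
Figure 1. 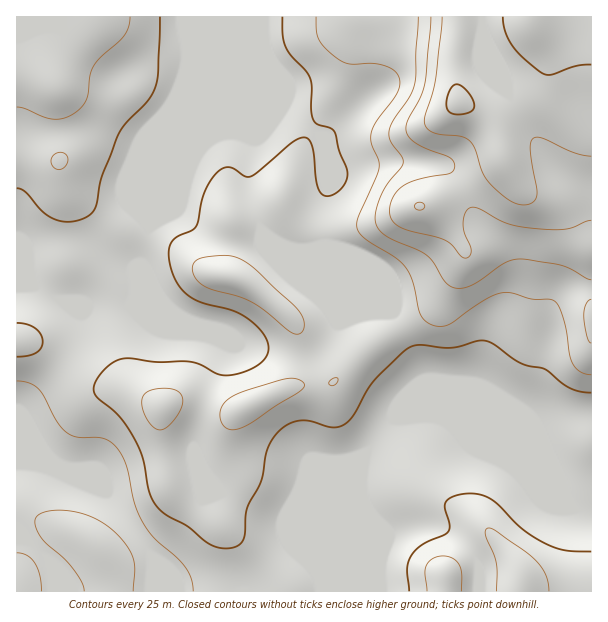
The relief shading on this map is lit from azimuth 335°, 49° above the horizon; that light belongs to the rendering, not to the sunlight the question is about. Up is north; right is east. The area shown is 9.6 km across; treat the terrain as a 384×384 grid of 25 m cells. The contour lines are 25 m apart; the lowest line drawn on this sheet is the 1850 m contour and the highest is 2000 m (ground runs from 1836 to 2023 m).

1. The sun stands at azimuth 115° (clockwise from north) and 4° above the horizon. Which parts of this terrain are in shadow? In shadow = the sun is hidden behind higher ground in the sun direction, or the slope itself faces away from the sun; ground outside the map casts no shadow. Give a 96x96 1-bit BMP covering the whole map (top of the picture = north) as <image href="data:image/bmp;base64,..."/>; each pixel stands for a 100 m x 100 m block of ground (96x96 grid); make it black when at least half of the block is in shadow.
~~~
<image width="96" height="96" href="data:image/bmp;base64,Qk2+BAAAAAAAAD4AAAAoAAAAYAAAAGAAAAABAAEAAAAAAIAEAAATCwAAEwsAAAIAAAAAAAAA////AAAAAAAAAAAAAAAAAHAAgAAAAAAAAAAAAPABgAAAAAAAAAAAAPAAAAAAAAAAAAAAAPAAAAAAAAAAAAAAAfgAAAAAAAAAAAAAA/gAAAAAAAAAAAAAA/gAAAAAAAAAAAAAAfAAAAAAAAAAAAAAAAAAAAAAAAAAAAAAAAAAAAAAAAAAAAAAAAAAAAAAAAAAAAAAAAAAAAAAAAAAAAAAAAAAAAAAAAAAAAAAAAAAAAAAAAAAAAAAAAAAAAAAAAAAAAAAAAAAAAAAAAwAAAAAAAAAAAAAABwAAAAAAAAAAAAAADwAAAAAAAAAAAAAADwAAAAAAAAAAAAAADwAAAAAAAAAAAAAABAAAAAAAAAAAAAAAAAAAAAAAAAAAAAAAAAAAAAAAAAAAAAAAAAAAAAAAAAAAAAAAAAAAAAAAAAAAAAAAAAAAAAAAAAAAAAAAAAAAAAAAAAAAAAAAAAAAAAAAAAAAAAAAAAAAAAAAAAAAAAAAAAAAAAAAAAAAAAAAAAAAAAAAAAAAAAAAAAAAAAAAAAAAAAAAAAAAAAAAAAAAAAAAAAAAAAAAAAAAAAAAAAAAAAAAAAAAAAAAAAAAAAAAAAAAAAAAAAAAAAAAAAAAAAAAAAAAAAAAAAAAAAAAAAAAAAAAAAAAAAAAAAAAAAAAAAAABgAAAAAAAAAAAAAABwAAAAAAAAAAAAAADwAAAAAAAAAAAAAABwAAAAAAAAAAAAAABwAAAAAAAAAAAAAAAgAAAAAAAAAAAAAAAAAAAAAAAAAAAAAAAAAAAAAAAAAAAAAAAAAAAAAAAAAAAAAAAAAAAAAAAAAAAAAAAAAAAAAAAAAAAAAAAAAAAAAAAAAAAAAAAAAAAAAAAAAAAAAAAAAAAAAAAAAAAAAAAAAAAAAAAAAAAAAAAAAAAAAAAAAAAAAAAAAAAAAAAAAAAAAAAAAAAAAAAAAAAAAAAAAAAAAAAAAAAAAAAAAAAAAAAAAAAAAAAAAAAAAAAAAMAAAAAAAAAAAAAAA/AAAAAAAAAAAAAAB/gAAAAAAAAAAAAAD/wAAAAAAAAAAAAAH/4AAAAAAAAAAAAAH/4AAAAAAAAAAAAAP/8AAAAAAAAAAAAAP/8AAAAAAAAAAAAAP/8AAAAAAAAAAAAAP/wAAAAAAAAAAAAAH/AAAAAAAAAAAAAAAwAAEAAAAAAAAAAAAAAAAAAAAAAAAAAAAAAAAAAAAAAAAAAAAAAAAAAAAAAAAAAAAPwAAAAAAAAAAAAAAf8AAAAAAAAAAAAAA//AAAAAAAAAAAAAA//gAAAAAAAAAAAAA//wAAAAAAAAAAAAA//4AAAAAAAAAAAAA//4AAAAAAAAAAAAAf/8AAAAAAAAAAAAAf/8AAAAAAAAAAAAAf/8AAAAAAAAAAAAAP/8AAAAAAAAAAAAAP/8AAAAAAAAAAAAAH/8AAAAAAAAAAAAAD/8AAAAAAAAAAAAAD/8AAAAAAAAAAAAAB/8AAAAAAAAAAAAAB/8AAAAAAAAAAAAAB/8AAAAAAAAAAAAAA/8AAAAAAAAAAAAAA/8AAAA="/>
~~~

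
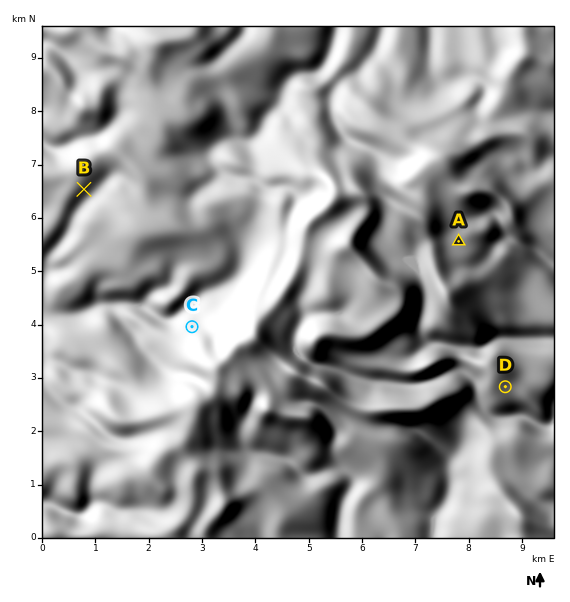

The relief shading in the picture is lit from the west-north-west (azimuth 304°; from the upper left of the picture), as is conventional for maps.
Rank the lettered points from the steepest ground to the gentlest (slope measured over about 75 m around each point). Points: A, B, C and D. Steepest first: C B D A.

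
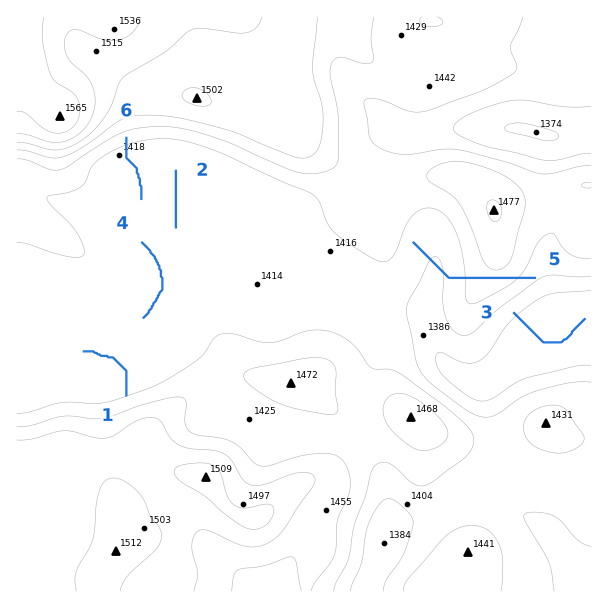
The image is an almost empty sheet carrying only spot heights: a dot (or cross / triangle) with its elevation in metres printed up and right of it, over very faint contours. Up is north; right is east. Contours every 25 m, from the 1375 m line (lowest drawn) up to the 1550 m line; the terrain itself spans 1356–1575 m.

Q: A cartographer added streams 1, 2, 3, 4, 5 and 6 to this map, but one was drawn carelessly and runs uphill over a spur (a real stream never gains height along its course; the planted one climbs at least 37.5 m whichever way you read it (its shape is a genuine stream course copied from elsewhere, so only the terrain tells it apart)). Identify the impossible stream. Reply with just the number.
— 5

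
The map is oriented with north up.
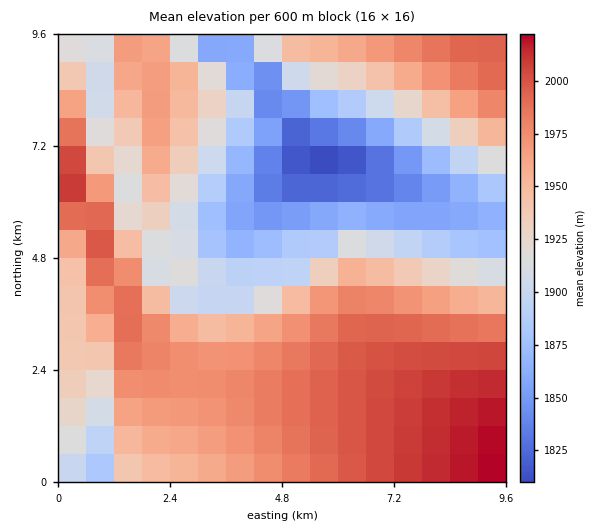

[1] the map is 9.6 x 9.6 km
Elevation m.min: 1805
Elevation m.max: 2025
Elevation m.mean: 1940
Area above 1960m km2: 41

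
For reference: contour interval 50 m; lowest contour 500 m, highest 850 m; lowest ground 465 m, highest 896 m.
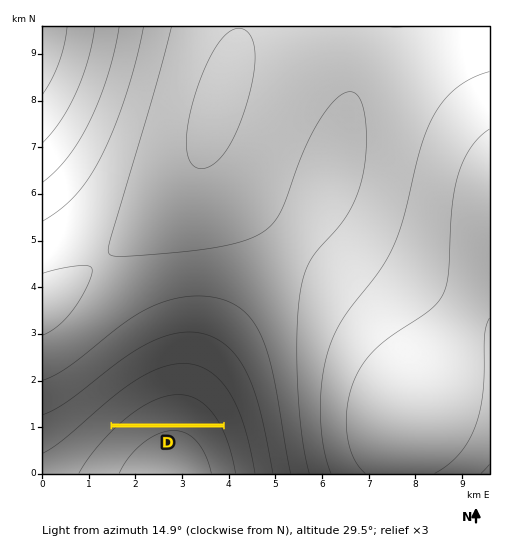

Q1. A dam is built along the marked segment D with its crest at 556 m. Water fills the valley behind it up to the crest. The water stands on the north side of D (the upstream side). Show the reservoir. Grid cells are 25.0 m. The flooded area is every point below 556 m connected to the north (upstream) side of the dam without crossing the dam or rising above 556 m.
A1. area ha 109.9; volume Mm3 21.18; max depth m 47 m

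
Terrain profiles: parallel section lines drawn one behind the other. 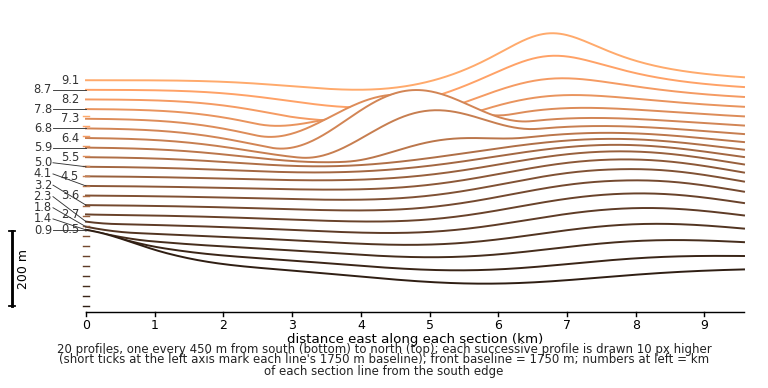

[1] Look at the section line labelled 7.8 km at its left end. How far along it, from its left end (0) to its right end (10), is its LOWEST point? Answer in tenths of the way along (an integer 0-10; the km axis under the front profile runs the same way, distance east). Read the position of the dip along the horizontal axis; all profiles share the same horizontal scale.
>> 3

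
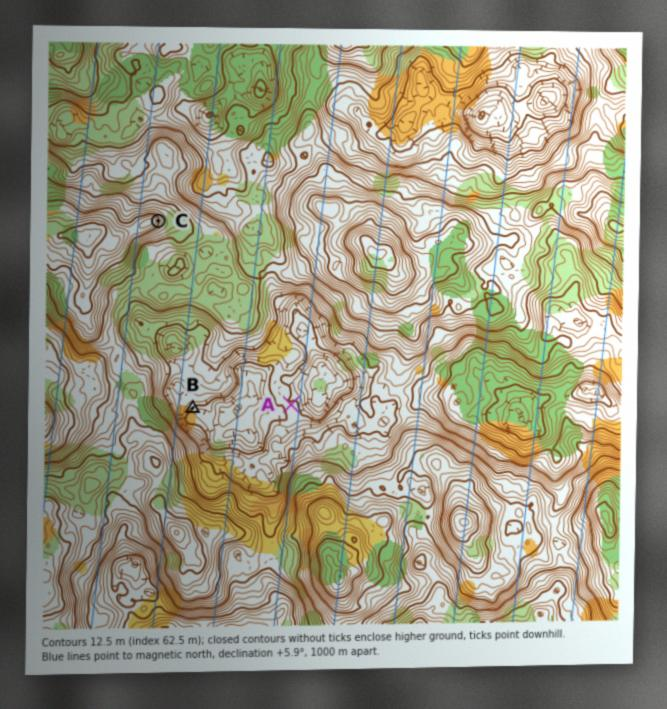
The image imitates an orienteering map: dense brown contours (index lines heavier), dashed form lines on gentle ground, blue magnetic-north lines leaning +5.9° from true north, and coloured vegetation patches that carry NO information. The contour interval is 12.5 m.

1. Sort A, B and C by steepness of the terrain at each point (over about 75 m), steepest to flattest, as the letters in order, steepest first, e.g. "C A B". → C B A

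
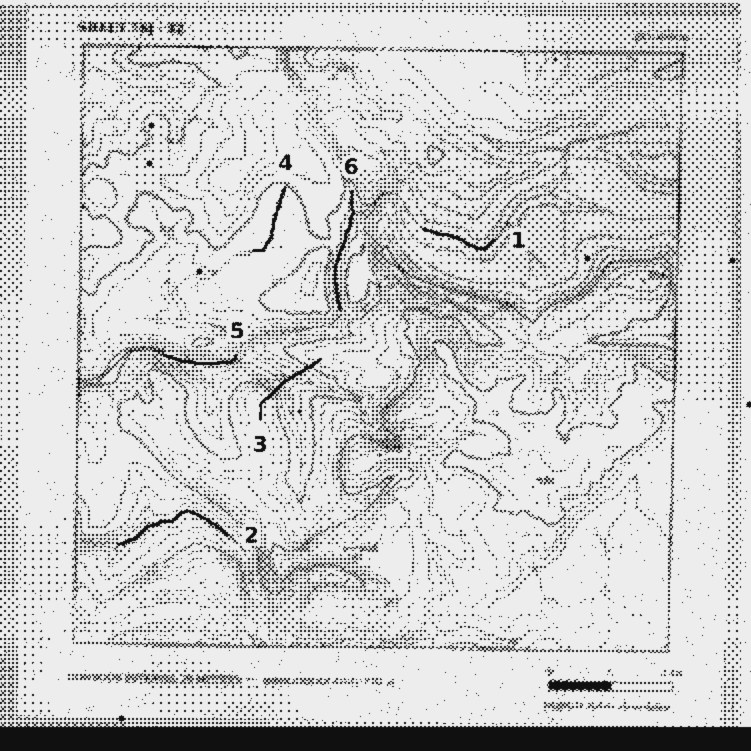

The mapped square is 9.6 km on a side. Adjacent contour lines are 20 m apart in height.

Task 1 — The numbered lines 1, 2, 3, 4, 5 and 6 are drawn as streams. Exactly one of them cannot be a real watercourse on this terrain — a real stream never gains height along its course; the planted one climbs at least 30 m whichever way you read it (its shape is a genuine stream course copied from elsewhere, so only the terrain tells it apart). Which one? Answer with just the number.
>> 3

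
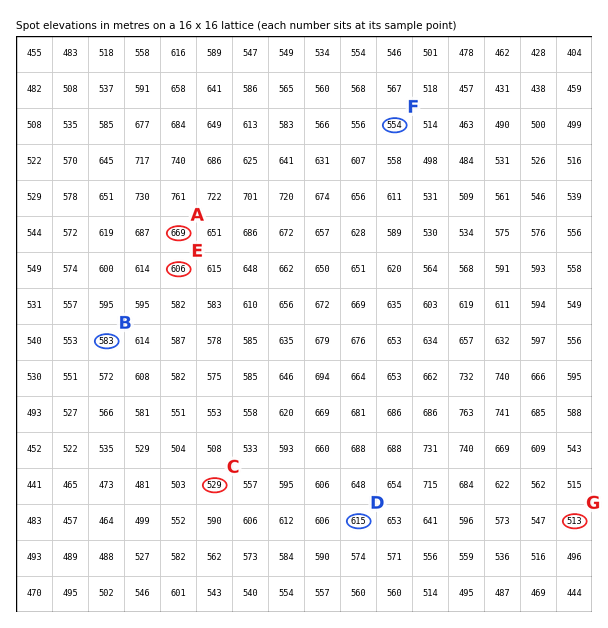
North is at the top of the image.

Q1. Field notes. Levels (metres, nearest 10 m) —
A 670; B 580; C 530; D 610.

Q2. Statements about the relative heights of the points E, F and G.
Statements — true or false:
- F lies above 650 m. false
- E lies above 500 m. true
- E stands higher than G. true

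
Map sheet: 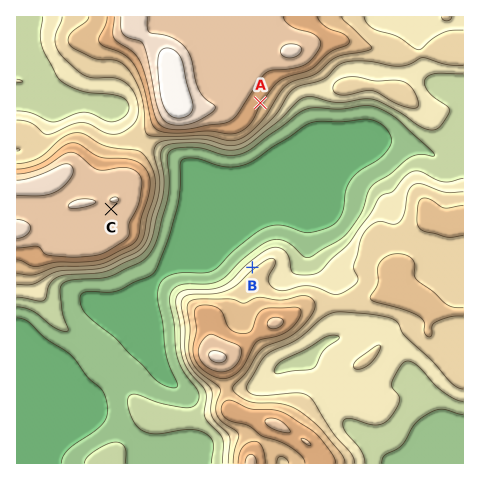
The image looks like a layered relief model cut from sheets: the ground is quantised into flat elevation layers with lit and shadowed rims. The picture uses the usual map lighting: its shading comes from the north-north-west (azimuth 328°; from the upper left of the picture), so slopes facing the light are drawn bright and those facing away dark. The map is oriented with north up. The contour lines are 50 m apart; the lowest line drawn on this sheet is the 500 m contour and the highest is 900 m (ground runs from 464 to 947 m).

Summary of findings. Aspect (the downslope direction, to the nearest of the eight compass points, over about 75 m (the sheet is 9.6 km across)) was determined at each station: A SE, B NW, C S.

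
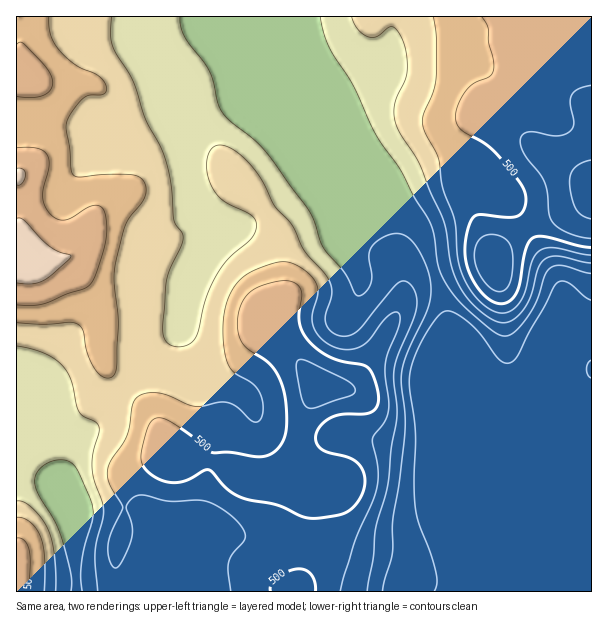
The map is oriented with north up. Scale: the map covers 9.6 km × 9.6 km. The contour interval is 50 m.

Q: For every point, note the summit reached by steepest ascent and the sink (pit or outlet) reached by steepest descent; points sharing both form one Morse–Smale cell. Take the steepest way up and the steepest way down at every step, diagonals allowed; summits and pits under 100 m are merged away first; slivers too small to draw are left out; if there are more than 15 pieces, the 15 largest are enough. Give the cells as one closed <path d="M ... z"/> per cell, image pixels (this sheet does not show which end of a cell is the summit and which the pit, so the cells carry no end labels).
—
<path d="M311 16l-235 1 0 4 7 3 36 1 7 3 10 25 28 46 12 13 12 5-4 6 2 44 2 18 6 12 22 22-5 29-21 49-8 29-94 105-14 18-7 15 0 7 9 21-1 38-33-81-4-18 2-27-3-12-7-7-14-1 0 90 13 1 14 5 7 20 10 13 14 32 3 47 436 0 1-10-3-18 29-19-85-35-11-16-6-21 1-27 7-8 6-4 9 0 15 8 14 13 9 15 11 25 10 9-70-169-5-29-17-57-6-10-8-9-13-6-16-15-66-158-6-18z"/><path d="M591 16l-279 1 1 16 6 18 66 158 16 15 13 6 8 9 6 10 17 57 5 29 68 166 5 6-13-12-11-25-9-15-14-13-15-8-9 0-6 4-7 8-1 27 6 21 11 16 85 35-29 19 4 28 77-1z"/><path d="M75 16l-59 1 0 366 14 2 7 7 3 12-2 27 4 18 33 81 1-38-9-21 0-7 7-15 14-18 94-105 8-29 20-45 6-25 0-8-22-22-6-12-4-51 0-11 4-6-12-5-12-13-28-46-10-25-7-3-36-1-6-2z"/><path d="M29 475l-13 1 0 115 59 1-1-47-14-32-10-13-7-20z"/>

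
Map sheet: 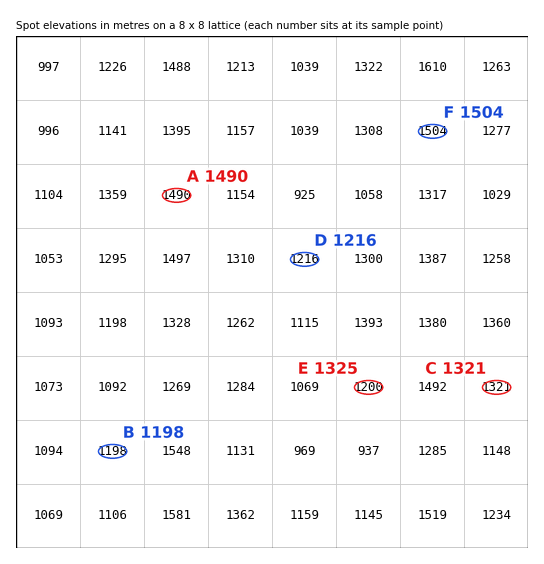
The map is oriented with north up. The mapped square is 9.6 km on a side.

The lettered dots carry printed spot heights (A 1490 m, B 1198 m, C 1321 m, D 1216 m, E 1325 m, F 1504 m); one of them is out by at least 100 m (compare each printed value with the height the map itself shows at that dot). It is E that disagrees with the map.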